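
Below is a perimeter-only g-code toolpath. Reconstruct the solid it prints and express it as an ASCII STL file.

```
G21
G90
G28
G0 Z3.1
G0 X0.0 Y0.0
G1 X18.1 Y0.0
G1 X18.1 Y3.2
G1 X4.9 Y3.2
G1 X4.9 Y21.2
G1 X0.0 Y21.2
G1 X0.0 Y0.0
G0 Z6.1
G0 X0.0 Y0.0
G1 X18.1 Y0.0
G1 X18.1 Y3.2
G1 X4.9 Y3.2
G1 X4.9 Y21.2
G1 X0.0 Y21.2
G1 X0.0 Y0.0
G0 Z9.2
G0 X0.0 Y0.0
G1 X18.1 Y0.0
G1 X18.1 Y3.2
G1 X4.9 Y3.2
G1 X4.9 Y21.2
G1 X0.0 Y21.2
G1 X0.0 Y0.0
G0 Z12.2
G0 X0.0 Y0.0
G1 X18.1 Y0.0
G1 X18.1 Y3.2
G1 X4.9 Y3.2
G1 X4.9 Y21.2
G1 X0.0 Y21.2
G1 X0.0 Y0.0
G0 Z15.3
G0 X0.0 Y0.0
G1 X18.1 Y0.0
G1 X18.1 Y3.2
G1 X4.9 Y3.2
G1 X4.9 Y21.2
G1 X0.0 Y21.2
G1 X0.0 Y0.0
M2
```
solid part
  facet normal 0.0000 0.0000 -1.0000
    outer loop
      vertex 18.1 3.2 0.0
      vertex 18.1 0.0 0.0
      vertex 0.0 0.0 0.0
    endloop
  endfacet
  facet normal 0.0000 0.0000 -1.0000
    outer loop
      vertex 4.9 3.2 0.0
      vertex 18.1 3.2 0.0
      vertex 0.0 0.0 0.0
    endloop
  endfacet
  facet normal 0.0000 0.0000 -1.0000
    outer loop
      vertex 4.9 21.2 0.0
      vertex 4.9 3.2 0.0
      vertex 0.0 0.0 0.0
    endloop
  endfacet
  facet normal 0.0000 0.0000 -1.0000
    outer loop
      vertex 0.0 21.2 0.0
      vertex 4.9 21.2 0.0
      vertex 0.0 0.0 0.0
    endloop
  endfacet
  facet normal 0.0000 0.0000 1.0000
    outer loop
      vertex 0.0 0.0 15.3
      vertex 18.1 0.0 15.3
      vertex 18.1 3.2 15.3
    endloop
  endfacet
  facet normal 0.0000 0.0000 1.0000
    outer loop
      vertex 0.0 0.0 15.3
      vertex 18.1 3.2 15.3
      vertex 4.9 3.2 15.3
    endloop
  endfacet
  facet normal 0.0000 0.0000 1.0000
    outer loop
      vertex 0.0 0.0 15.3
      vertex 4.9 3.2 15.3
      vertex 4.9 21.2 15.3
    endloop
  endfacet
  facet normal 0.0000 0.0000 1.0000
    outer loop
      vertex 0.0 0.0 15.3
      vertex 4.9 21.2 15.3
      vertex 0.0 21.2 15.3
    endloop
  endfacet
  facet normal 0.0000 -1.0000 0.0000
    outer loop
      vertex 0.0 0.0 0.0
      vertex 18.1 0.0 0.0
      vertex 18.1 0.0 15.3
    endloop
  endfacet
  facet normal 0.0000 -1.0000 0.0000
    outer loop
      vertex 0.0 0.0 0.0
      vertex 18.1 0.0 15.3
      vertex 0.0 0.0 15.3
    endloop
  endfacet
  facet normal 1.0000 0.0000 0.0000
    outer loop
      vertex 18.1 0.0 0.0
      vertex 18.1 3.2 0.0
      vertex 18.1 3.2 15.3
    endloop
  endfacet
  facet normal 1.0000 0.0000 0.0000
    outer loop
      vertex 18.1 0.0 0.0
      vertex 18.1 3.2 15.3
      vertex 18.1 0.0 15.3
    endloop
  endfacet
  facet normal 0.0000 1.0000 0.0000
    outer loop
      vertex 18.1 3.2 0.0
      vertex 4.9 3.2 0.0
      vertex 4.9 3.2 15.3
    endloop
  endfacet
  facet normal 0.0000 1.0000 0.0000
    outer loop
      vertex 18.1 3.2 0.0
      vertex 4.9 3.2 15.3
      vertex 18.1 3.2 15.3
    endloop
  endfacet
  facet normal 1.0000 0.0000 0.0000
    outer loop
      vertex 4.9 3.2 0.0
      vertex 4.9 21.2 0.0
      vertex 4.9 21.2 15.3
    endloop
  endfacet
  facet normal 1.0000 0.0000 0.0000
    outer loop
      vertex 4.9 3.2 0.0
      vertex 4.9 21.2 15.3
      vertex 4.9 3.2 15.3
    endloop
  endfacet
  facet normal 0.0000 1.0000 0.0000
    outer loop
      vertex 4.9 21.2 0.0
      vertex 0.0 21.2 0.0
      vertex 0.0 21.2 15.3
    endloop
  endfacet
  facet normal 0.0000 1.0000 0.0000
    outer loop
      vertex 4.9 21.2 0.0
      vertex 0.0 21.2 15.3
      vertex 4.9 21.2 15.3
    endloop
  endfacet
  facet normal -1.0000 0.0000 0.0000
    outer loop
      vertex 0.0 21.2 0.0
      vertex 0.0 0.0 0.0
      vertex 0.0 0.0 15.3
    endloop
  endfacet
  facet normal -1.0000 0.0000 0.0000
    outer loop
      vertex 0.0 21.2 0.0
      vertex 0.0 0.0 15.3
      vertex 0.0 21.2 15.3
    endloop
  endfacet
endsolid part

The G0 Z moves step by Δz≈3.1 mm. Every layer's G1 loop is the same polygon, so the solid is a straight extrusion of it from z=0 to z≈15.3. Closing with flat bottom and top caps and triangulating gives 20 facets — an L-shaped prism: outer 18.1 × 21.2 mm, arm thicknesses ≈ 3.2 mm (horizontal) and 4.9 mm (vertical), extruded 15.3 mm in z.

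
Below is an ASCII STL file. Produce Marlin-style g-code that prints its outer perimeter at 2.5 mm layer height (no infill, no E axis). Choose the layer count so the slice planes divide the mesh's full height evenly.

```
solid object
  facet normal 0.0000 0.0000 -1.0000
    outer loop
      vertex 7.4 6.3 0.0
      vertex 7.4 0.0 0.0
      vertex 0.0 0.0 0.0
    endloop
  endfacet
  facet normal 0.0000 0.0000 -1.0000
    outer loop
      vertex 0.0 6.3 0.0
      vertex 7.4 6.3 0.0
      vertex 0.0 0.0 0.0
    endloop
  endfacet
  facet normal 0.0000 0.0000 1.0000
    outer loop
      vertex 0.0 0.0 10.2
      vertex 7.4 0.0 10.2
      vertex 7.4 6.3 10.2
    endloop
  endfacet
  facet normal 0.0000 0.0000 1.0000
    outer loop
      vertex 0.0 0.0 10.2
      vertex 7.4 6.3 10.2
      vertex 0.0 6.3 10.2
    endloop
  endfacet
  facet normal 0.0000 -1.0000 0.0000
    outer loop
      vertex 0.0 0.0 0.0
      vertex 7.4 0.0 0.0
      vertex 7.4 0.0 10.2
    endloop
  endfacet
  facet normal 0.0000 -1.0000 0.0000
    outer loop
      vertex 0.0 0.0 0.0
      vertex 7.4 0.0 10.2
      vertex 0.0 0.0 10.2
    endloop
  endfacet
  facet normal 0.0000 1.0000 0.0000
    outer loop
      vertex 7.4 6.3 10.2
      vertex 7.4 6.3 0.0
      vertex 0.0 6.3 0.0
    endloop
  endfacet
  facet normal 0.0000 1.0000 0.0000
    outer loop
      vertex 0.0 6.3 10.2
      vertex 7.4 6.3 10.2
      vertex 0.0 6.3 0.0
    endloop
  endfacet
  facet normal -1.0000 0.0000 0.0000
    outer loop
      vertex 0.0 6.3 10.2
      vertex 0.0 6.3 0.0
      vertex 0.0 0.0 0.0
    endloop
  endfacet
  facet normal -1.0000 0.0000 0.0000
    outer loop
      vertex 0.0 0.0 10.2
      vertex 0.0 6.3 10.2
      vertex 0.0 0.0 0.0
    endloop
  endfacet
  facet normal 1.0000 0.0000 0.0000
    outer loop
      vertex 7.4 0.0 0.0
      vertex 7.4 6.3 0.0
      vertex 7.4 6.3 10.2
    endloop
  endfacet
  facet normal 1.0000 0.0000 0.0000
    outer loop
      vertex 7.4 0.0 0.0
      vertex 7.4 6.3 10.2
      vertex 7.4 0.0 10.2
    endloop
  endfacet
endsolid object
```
; perimeter-only toolpath
G21 ; units = mm
G90 ; absolute positioning
G28 ; home
; layer 1
G0 Z2.5
G0 X0.0 Y0.0
G1 X7.4 Y0.0
G1 X7.4 Y6.3
G1 X0.0 Y6.3
G1 X0.0 Y0.0
; layer 2
G0 Z5.1
G0 X0.0 Y0.0
G1 X7.4 Y0.0
G1 X7.4 Y6.3
G1 X0.0 Y6.3
G1 X0.0 Y0.0
; layer 3
G0 Z7.6
G0 X0.0 Y0.0
G1 X7.4 Y0.0
G1 X7.4 Y6.3
G1 X0.0 Y6.3
G1 X0.0 Y0.0
; layer 4
G0 Z10.2
G0 X0.0 Y0.0
G1 X7.4 Y0.0
G1 X7.4 Y6.3
G1 X0.0 Y6.3
G1 X0.0 Y0.0
M2 ; end

The solid is a rectangular box, roughly 7.4 × 6.3 mm footprint and 10.2 mm tall. Slicing at Δz = 2.5 mm — 4 equal slices spanning the solid's height, so layer i sits at z = i·h/4 — gives 4 non-empty perimeters. Each is a 4-segment closed polygon; G0 lifts to the layer z and rapids to the start vertex, then G1 traces the edges.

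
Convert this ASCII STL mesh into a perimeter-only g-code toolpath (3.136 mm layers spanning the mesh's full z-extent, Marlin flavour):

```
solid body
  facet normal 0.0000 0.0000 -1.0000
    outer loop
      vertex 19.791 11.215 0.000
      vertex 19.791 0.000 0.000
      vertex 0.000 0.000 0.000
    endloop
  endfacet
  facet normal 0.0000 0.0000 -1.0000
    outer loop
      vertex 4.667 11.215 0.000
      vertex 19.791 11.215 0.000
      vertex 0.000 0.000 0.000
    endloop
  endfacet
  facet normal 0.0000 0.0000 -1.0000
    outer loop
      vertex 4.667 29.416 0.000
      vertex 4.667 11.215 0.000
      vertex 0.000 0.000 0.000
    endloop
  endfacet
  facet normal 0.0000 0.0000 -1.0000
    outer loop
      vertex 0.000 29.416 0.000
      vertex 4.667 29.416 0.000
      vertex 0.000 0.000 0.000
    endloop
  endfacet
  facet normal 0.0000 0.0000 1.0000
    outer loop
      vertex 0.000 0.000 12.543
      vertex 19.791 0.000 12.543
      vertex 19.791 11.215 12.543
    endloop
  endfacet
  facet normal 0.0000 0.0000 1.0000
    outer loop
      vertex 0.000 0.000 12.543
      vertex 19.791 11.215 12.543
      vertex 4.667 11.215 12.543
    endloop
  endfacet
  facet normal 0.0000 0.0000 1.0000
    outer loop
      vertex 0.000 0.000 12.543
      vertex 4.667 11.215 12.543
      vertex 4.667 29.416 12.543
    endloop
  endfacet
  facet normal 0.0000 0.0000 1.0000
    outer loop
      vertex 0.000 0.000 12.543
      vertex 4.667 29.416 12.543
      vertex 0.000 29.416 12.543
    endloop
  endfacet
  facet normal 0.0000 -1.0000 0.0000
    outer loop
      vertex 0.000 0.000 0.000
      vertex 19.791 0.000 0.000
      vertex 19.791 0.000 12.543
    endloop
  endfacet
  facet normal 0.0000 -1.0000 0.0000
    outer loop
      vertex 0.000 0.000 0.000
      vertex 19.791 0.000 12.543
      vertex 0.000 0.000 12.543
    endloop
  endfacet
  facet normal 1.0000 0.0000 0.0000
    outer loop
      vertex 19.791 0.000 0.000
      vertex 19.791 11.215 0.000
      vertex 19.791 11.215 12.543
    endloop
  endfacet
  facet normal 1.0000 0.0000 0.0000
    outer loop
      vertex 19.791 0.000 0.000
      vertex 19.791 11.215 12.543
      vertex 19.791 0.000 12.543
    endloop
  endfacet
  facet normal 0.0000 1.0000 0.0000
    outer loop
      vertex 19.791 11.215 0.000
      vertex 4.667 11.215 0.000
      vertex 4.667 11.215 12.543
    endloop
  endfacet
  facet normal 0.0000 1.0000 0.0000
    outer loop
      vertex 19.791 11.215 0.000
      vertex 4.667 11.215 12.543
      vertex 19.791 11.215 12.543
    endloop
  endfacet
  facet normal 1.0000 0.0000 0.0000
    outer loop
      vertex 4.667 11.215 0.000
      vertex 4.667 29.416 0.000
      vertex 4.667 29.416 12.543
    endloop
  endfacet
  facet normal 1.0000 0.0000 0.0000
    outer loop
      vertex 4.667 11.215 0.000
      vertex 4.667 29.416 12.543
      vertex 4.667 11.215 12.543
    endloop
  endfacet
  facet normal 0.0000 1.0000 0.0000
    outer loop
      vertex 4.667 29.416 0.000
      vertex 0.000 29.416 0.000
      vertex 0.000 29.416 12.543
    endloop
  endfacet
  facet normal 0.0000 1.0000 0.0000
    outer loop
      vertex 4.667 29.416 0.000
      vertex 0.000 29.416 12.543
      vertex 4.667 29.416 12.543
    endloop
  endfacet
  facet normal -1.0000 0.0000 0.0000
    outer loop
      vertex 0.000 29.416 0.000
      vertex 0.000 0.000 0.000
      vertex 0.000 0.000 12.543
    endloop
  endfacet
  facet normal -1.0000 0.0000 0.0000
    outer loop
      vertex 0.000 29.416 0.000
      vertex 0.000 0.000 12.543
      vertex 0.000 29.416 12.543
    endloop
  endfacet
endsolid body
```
; perimeter-only toolpath
G21 ; units = mm
G90 ; absolute positioning
G28 ; home
; layer 1
G0 Z3.136
G0 X0.000 Y0.000
G1 X19.791 Y0.000
G1 X19.791 Y11.215
G1 X4.667 Y11.215
G1 X4.667 Y29.416
G1 X0.000 Y29.416
G1 X0.000 Y0.000
; layer 2
G0 Z6.271
G0 X0.000 Y0.000
G1 X19.791 Y0.000
G1 X19.791 Y11.215
G1 X4.667 Y11.215
G1 X4.667 Y29.416
G1 X0.000 Y29.416
G1 X0.000 Y0.000
; layer 3
G0 Z9.407
G0 X0.000 Y0.000
G1 X19.791 Y0.000
G1 X19.791 Y11.215
G1 X4.667 Y11.215
G1 X4.667 Y29.416
G1 X0.000 Y29.416
G1 X0.000 Y0.000
; layer 4
G0 Z12.543
G0 X0.000 Y0.000
G1 X19.791 Y0.000
G1 X19.791 Y11.215
G1 X4.667 Y11.215
G1 X4.667 Y29.416
G1 X0.000 Y29.416
G1 X0.000 Y0.000
M2 ; end

The solid is an L-shaped prism: outer 19.8 × 29.4 mm, arm thicknesses ≈ 11.2 mm (horizontal) and 4.67 mm (vertical), extruded 12.5 mm in z. Slicing at Δz = 3.136 mm — 4 equal slices spanning the solid's height, so layer i sits at z = i·h/4 — gives 4 non-empty perimeters. Each is a 6-segment closed polygon; G0 lifts to the layer z and rapids to the start vertex, then G1 traces the edges.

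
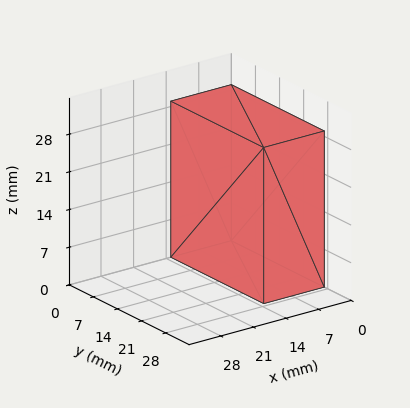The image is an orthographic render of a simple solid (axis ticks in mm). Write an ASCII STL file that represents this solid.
Reading the render: the shape is a rectangular box, roughly 13 × 27 mm footprint and 29 mm tall (dimensions read to the nearest mm from the axis ticks). For the STL, each face is triangulated and given an outward normal.

solid part
  facet normal 0.0000 0.0000 -1.0000
    outer loop
      vertex 13.000 27.000 0.000
      vertex 13.000 0.000 0.000
      vertex 0.000 0.000 0.000
    endloop
  endfacet
  facet normal 0.0000 0.0000 -1.0000
    outer loop
      vertex 0.000 27.000 0.000
      vertex 13.000 27.000 0.000
      vertex 0.000 0.000 0.000
    endloop
  endfacet
  facet normal 0.0000 0.0000 1.0000
    outer loop
      vertex 0.000 0.000 29.000
      vertex 13.000 0.000 29.000
      vertex 13.000 27.000 29.000
    endloop
  endfacet
  facet normal 0.0000 0.0000 1.0000
    outer loop
      vertex 0.000 0.000 29.000
      vertex 13.000 27.000 29.000
      vertex 0.000 27.000 29.000
    endloop
  endfacet
  facet normal 0.0000 -1.0000 0.0000
    outer loop
      vertex 0.000 0.000 0.000
      vertex 13.000 0.000 0.000
      vertex 13.000 0.000 29.000
    endloop
  endfacet
  facet normal 0.0000 -1.0000 0.0000
    outer loop
      vertex 0.000 0.000 0.000
      vertex 13.000 0.000 29.000
      vertex 0.000 0.000 29.000
    endloop
  endfacet
  facet normal 0.0000 1.0000 0.0000
    outer loop
      vertex 13.000 27.000 29.000
      vertex 13.000 27.000 0.000
      vertex 0.000 27.000 0.000
    endloop
  endfacet
  facet normal 0.0000 1.0000 0.0000
    outer loop
      vertex 0.000 27.000 29.000
      vertex 13.000 27.000 29.000
      vertex 0.000 27.000 0.000
    endloop
  endfacet
  facet normal -1.0000 0.0000 0.0000
    outer loop
      vertex 0.000 27.000 29.000
      vertex 0.000 27.000 0.000
      vertex 0.000 0.000 0.000
    endloop
  endfacet
  facet normal -1.0000 0.0000 0.0000
    outer loop
      vertex 0.000 0.000 29.000
      vertex 0.000 27.000 29.000
      vertex 0.000 0.000 0.000
    endloop
  endfacet
  facet normal 1.0000 0.0000 0.0000
    outer loop
      vertex 13.000 0.000 0.000
      vertex 13.000 27.000 0.000
      vertex 13.000 27.000 29.000
    endloop
  endfacet
  facet normal 1.0000 0.0000 0.0000
    outer loop
      vertex 13.000 0.000 0.000
      vertex 13.000 27.000 29.000
      vertex 13.000 0.000 29.000
    endloop
  endfacet
endsolid part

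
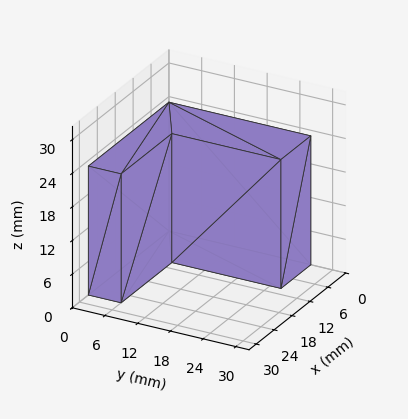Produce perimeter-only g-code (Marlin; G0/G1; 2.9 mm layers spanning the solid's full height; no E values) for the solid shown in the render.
Reading the render: the shape is an L-shaped prism: outer 27 × 26 mm, arm thicknesses ≈ 6 mm (horizontal) and 10 mm (vertical), extruded 23 mm in z (dimensions read to the nearest mm from the axis ticks). For the g-code, the solid's height is divided into equal slices at the stated Δz and each level perimeter traced with G1 moves after a G0 lift.

; perimeter-only toolpath
G21 ; units = mm
G90 ; absolute positioning
G28 ; home
; layer 1
G0 Z2.9
G0 X0.0 Y0.0
G1 X27.0 Y0.0
G1 X27.0 Y6.0
G1 X10.0 Y6.0
G1 X10.0 Y26.0
G1 X0.0 Y26.0
G1 X0.0 Y0.0
; layer 2
G0 Z5.8
G0 X0.0 Y0.0
G1 X27.0 Y0.0
G1 X27.0 Y6.0
G1 X10.0 Y6.0
G1 X10.0 Y26.0
G1 X0.0 Y26.0
G1 X0.0 Y0.0
; layer 3
G0 Z8.6
G0 X0.0 Y0.0
G1 X27.0 Y0.0
G1 X27.0 Y6.0
G1 X10.0 Y6.0
G1 X10.0 Y26.0
G1 X0.0 Y26.0
G1 X0.0 Y0.0
; layer 4
G0 Z11.5
G0 X0.0 Y0.0
G1 X27.0 Y0.0
G1 X27.0 Y6.0
G1 X10.0 Y6.0
G1 X10.0 Y26.0
G1 X0.0 Y26.0
G1 X0.0 Y0.0
; layer 5
G0 Z14.4
G0 X0.0 Y0.0
G1 X27.0 Y0.0
G1 X27.0 Y6.0
G1 X10.0 Y6.0
G1 X10.0 Y26.0
G1 X0.0 Y26.0
G1 X0.0 Y0.0
; layer 6
G0 Z17.2
G0 X0.0 Y0.0
G1 X27.0 Y0.0
G1 X27.0 Y6.0
G1 X10.0 Y6.0
G1 X10.0 Y26.0
G1 X0.0 Y26.0
G1 X0.0 Y0.0
; layer 7
G0 Z20.1
G0 X0.0 Y0.0
G1 X27.0 Y0.0
G1 X27.0 Y6.0
G1 X10.0 Y6.0
G1 X10.0 Y26.0
G1 X0.0 Y26.0
G1 X0.0 Y0.0
; layer 8
G0 Z23.0
G0 X0.0 Y0.0
G1 X27.0 Y0.0
G1 X27.0 Y6.0
G1 X10.0 Y6.0
G1 X10.0 Y26.0
G1 X0.0 Y26.0
G1 X0.0 Y0.0
M2 ; end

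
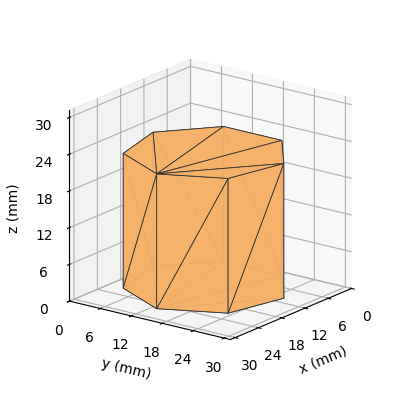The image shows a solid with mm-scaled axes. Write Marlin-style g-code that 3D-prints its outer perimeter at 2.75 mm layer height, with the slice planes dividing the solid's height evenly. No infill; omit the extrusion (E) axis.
Reading the render: the shape is a regular 7-sided prism (a cylinder approximated with 7 flat sides), circumscribed radius ≈ 13 mm, height ≈ 22 mm (dimensions read to the nearest mm from the axis ticks). For the g-code, the solid's height is divided into equal slices at the stated Δz and each level perimeter traced with G1 moves after a G0 lift.

; perimeter-only toolpath
G21 ; units = mm
G90 ; absolute positioning
G28 ; home
; layer 1
G0 Z2.75
G0 X26.00 Y13.00
G1 X21.11 Y23.16
G1 X10.11 Y25.67
G1 X1.29 Y18.64
G1 X1.29 Y7.36
G1 X10.11 Y0.33
G1 X21.11 Y2.84
G1 X26.00 Y13.00
; layer 2
G0 Z5.50
G0 X26.00 Y13.00
G1 X21.11 Y23.16
G1 X10.11 Y25.67
G1 X1.29 Y18.64
G1 X1.29 Y7.36
G1 X10.11 Y0.33
G1 X21.11 Y2.84
G1 X26.00 Y13.00
; layer 3
G0 Z8.25
G0 X26.00 Y13.00
G1 X21.11 Y23.16
G1 X10.11 Y25.67
G1 X1.29 Y18.64
G1 X1.29 Y7.36
G1 X10.11 Y0.33
G1 X21.11 Y2.84
G1 X26.00 Y13.00
; layer 4
G0 Z11.00
G0 X26.00 Y13.00
G1 X21.11 Y23.16
G1 X10.11 Y25.67
G1 X1.29 Y18.64
G1 X1.29 Y7.36
G1 X10.11 Y0.33
G1 X21.11 Y2.84
G1 X26.00 Y13.00
; layer 5
G0 Z13.75
G0 X26.00 Y13.00
G1 X21.11 Y23.16
G1 X10.11 Y25.67
G1 X1.29 Y18.64
G1 X1.29 Y7.36
G1 X10.11 Y0.33
G1 X21.11 Y2.84
G1 X26.00 Y13.00
; layer 6
G0 Z16.50
G0 X26.00 Y13.00
G1 X21.11 Y23.16
G1 X10.11 Y25.67
G1 X1.29 Y18.64
G1 X1.29 Y7.36
G1 X10.11 Y0.33
G1 X21.11 Y2.84
G1 X26.00 Y13.00
; layer 7
G0 Z19.25
G0 X26.00 Y13.00
G1 X21.11 Y23.16
G1 X10.11 Y25.67
G1 X1.29 Y18.64
G1 X1.29 Y7.36
G1 X10.11 Y0.33
G1 X21.11 Y2.84
G1 X26.00 Y13.00
; layer 8
G0 Z22.00
G0 X26.00 Y13.00
G1 X21.11 Y23.16
G1 X10.11 Y25.67
G1 X1.29 Y18.64
G1 X1.29 Y7.36
G1 X10.11 Y0.33
G1 X21.11 Y2.84
G1 X26.00 Y13.00
M2 ; end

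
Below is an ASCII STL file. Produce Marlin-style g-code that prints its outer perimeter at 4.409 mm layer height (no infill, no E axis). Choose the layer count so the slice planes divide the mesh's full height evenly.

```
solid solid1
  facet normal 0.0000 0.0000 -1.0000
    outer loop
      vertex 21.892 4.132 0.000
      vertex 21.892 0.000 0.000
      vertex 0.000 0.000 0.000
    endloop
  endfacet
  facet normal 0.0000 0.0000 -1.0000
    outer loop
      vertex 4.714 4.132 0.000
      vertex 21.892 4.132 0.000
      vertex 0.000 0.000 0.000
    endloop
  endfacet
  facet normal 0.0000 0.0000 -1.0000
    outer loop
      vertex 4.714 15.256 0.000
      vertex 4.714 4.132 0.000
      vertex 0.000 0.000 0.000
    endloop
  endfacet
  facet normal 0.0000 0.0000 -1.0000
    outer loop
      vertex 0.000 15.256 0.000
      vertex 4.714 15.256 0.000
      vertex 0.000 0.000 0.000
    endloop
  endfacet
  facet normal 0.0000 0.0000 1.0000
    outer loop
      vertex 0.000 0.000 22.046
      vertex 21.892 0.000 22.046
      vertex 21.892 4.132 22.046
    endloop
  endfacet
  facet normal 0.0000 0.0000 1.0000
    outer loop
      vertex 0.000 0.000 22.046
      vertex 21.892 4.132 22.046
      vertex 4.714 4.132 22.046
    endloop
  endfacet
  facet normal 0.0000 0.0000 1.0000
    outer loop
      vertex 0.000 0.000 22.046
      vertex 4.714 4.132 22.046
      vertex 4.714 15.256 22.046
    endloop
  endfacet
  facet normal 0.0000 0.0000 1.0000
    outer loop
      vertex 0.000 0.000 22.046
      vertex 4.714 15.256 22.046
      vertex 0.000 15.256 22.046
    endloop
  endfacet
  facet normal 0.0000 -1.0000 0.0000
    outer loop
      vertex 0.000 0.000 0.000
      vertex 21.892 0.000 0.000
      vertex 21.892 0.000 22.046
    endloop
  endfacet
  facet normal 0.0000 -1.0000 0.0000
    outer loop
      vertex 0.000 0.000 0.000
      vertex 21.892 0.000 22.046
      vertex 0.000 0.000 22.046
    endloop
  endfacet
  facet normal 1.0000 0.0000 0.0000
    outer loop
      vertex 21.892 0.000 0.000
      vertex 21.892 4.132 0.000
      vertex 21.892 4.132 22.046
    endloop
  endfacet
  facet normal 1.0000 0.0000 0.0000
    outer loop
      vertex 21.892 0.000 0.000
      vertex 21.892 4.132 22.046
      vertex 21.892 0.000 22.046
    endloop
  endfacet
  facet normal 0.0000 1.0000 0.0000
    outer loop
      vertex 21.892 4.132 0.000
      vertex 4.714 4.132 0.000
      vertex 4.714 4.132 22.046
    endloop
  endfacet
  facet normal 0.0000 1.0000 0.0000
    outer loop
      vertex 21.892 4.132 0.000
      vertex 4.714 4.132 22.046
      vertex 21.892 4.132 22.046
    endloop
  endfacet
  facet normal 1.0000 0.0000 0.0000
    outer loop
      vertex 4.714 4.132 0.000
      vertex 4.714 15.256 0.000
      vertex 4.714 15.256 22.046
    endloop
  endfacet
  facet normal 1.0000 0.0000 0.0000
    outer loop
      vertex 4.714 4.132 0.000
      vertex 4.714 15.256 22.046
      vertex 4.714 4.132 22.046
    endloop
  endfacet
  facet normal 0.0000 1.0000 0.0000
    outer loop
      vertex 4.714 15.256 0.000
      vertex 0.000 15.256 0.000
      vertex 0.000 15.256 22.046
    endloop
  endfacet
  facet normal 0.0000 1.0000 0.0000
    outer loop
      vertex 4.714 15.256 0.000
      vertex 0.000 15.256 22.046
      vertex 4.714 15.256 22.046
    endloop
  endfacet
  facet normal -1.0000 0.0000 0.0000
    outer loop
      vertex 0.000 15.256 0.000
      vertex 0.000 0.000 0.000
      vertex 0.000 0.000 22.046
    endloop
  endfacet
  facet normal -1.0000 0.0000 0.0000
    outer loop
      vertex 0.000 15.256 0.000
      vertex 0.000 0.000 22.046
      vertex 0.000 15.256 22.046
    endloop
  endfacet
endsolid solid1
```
; perimeter-only toolpath
G21 ; units = mm
G90 ; absolute positioning
G28 ; home
; layer 1
G0 Z4.409
G0 X0.000 Y0.000
G1 X21.892 Y0.000
G1 X21.892 Y4.132
G1 X4.714 Y4.132
G1 X4.714 Y15.256
G1 X0.000 Y15.256
G1 X0.000 Y0.000
; layer 2
G0 Z8.818
G0 X0.000 Y0.000
G1 X21.892 Y0.000
G1 X21.892 Y4.132
G1 X4.714 Y4.132
G1 X4.714 Y15.256
G1 X0.000 Y15.256
G1 X0.000 Y0.000
; layer 3
G0 Z13.228
G0 X0.000 Y0.000
G1 X21.892 Y0.000
G1 X21.892 Y4.132
G1 X4.714 Y4.132
G1 X4.714 Y15.256
G1 X0.000 Y15.256
G1 X0.000 Y0.000
; layer 4
G0 Z17.637
G0 X0.000 Y0.000
G1 X21.892 Y0.000
G1 X21.892 Y4.132
G1 X4.714 Y4.132
G1 X4.714 Y15.256
G1 X0.000 Y15.256
G1 X0.000 Y0.000
; layer 5
G0 Z22.046
G0 X0.000 Y0.000
G1 X21.892 Y0.000
G1 X21.892 Y4.132
G1 X4.714 Y4.132
G1 X4.714 Y15.256
G1 X0.000 Y15.256
G1 X0.000 Y0.000
M2 ; end

The solid is an L-shaped prism: outer 21.9 × 15.3 mm, arm thicknesses ≈ 4.13 mm (horizontal) and 4.71 mm (vertical), extruded 22 mm in z. Slicing at Δz = 4.409 mm — 5 equal slices spanning the solid's height, so layer i sits at z = i·h/5 — gives 5 non-empty perimeters. Each is a 6-segment closed polygon; G0 lifts to the layer z and rapids to the start vertex, then G1 traces the edges.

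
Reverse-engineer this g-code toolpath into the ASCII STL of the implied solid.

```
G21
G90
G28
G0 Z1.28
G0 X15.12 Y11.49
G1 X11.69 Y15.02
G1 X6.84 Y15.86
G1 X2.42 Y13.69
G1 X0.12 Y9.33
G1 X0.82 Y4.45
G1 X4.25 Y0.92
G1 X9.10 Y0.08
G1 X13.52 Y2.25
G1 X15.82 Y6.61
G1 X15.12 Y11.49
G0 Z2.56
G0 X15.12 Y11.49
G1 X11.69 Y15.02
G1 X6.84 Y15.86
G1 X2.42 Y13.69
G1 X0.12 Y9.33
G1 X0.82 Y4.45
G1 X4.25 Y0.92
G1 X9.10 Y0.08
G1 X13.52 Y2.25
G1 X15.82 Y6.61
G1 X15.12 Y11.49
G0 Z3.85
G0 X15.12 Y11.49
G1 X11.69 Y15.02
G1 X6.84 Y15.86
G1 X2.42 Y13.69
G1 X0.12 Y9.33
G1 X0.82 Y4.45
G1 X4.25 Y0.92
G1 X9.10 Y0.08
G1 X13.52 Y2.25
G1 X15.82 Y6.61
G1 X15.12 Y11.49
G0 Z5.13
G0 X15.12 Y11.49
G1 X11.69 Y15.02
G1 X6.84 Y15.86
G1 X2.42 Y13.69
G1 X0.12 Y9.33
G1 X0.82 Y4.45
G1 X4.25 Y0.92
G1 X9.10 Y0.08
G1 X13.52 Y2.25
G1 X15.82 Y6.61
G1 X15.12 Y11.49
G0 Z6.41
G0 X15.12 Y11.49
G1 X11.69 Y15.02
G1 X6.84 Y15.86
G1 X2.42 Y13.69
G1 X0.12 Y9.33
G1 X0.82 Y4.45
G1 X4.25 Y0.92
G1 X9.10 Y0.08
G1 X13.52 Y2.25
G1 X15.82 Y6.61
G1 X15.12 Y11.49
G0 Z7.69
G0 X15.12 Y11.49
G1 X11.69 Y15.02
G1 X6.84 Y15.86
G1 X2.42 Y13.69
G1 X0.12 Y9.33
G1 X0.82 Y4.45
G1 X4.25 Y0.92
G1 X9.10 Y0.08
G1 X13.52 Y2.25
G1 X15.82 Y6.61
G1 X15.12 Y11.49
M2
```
solid part
  facet normal 0.0000 0.0000 -1.0000
    outer loop
      vertex 6.84 15.86 0.00
      vertex 11.69 15.02 0.00
      vertex 15.12 11.49 0.00
    endloop
  endfacet
  facet normal 0.0000 0.0000 -1.0000
    outer loop
      vertex 2.42 13.69 0.00
      vertex 6.84 15.86 0.00
      vertex 15.12 11.49 0.00
    endloop
  endfacet
  facet normal 0.0000 0.0000 -1.0000
    outer loop
      vertex 0.12 9.33 0.00
      vertex 2.42 13.69 0.00
      vertex 15.12 11.49 0.00
    endloop
  endfacet
  facet normal 0.0000 0.0000 -1.0000
    outer loop
      vertex 0.82 4.45 0.00
      vertex 0.12 9.33 0.00
      vertex 15.12 11.49 0.00
    endloop
  endfacet
  facet normal 0.0000 0.0000 -1.0000
    outer loop
      vertex 4.25 0.92 0.00
      vertex 0.82 4.45 0.00
      vertex 15.12 11.49 0.00
    endloop
  endfacet
  facet normal 0.0000 0.0000 -1.0000
    outer loop
      vertex 9.10 0.08 0.00
      vertex 4.25 0.92 0.00
      vertex 15.12 11.49 0.00
    endloop
  endfacet
  facet normal 0.0000 0.0000 -1.0000
    outer loop
      vertex 13.52 2.25 0.00
      vertex 9.10 0.08 0.00
      vertex 15.12 11.49 0.00
    endloop
  endfacet
  facet normal 0.0000 0.0000 -1.0000
    outer loop
      vertex 15.82 6.61 0.00
      vertex 13.52 2.25 0.00
      vertex 15.12 11.49 0.00
    endloop
  endfacet
  facet normal 0.0000 0.0000 1.0000
    outer loop
      vertex 15.12 11.49 7.69
      vertex 11.69 15.02 7.69
      vertex 6.84 15.86 7.69
    endloop
  endfacet
  facet normal 0.0000 0.0000 1.0000
    outer loop
      vertex 15.12 11.49 7.69
      vertex 6.84 15.86 7.69
      vertex 2.42 13.69 7.69
    endloop
  endfacet
  facet normal 0.0000 0.0000 1.0000
    outer loop
      vertex 15.12 11.49 7.69
      vertex 2.42 13.69 7.69
      vertex 0.12 9.33 7.69
    endloop
  endfacet
  facet normal 0.0000 0.0000 1.0000
    outer loop
      vertex 15.12 11.49 7.69
      vertex 0.12 9.33 7.69
      vertex 0.82 4.45 7.69
    endloop
  endfacet
  facet normal 0.0000 0.0000 1.0000
    outer loop
      vertex 15.12 11.49 7.69
      vertex 0.82 4.45 7.69
      vertex 4.25 0.92 7.69
    endloop
  endfacet
  facet normal 0.0000 0.0000 1.0000
    outer loop
      vertex 15.12 11.49 7.69
      vertex 4.25 0.92 7.69
      vertex 9.10 0.08 7.69
    endloop
  endfacet
  facet normal 0.0000 0.0000 1.0000
    outer loop
      vertex 15.12 11.49 7.69
      vertex 9.10 0.08 7.69
      vertex 13.52 2.25 7.69
    endloop
  endfacet
  facet normal 0.0000 0.0000 1.0000
    outer loop
      vertex 15.12 11.49 7.69
      vertex 13.52 2.25 7.69
      vertex 15.82 6.61 7.69
    endloop
  endfacet
  facet normal 0.7172 0.6969 0.0000
    outer loop
      vertex 15.12 11.49 0.00
      vertex 11.69 15.02 0.00
      vertex 11.69 15.02 7.69
    endloop
  endfacet
  facet normal 0.7172 0.6969 0.0000
    outer loop
      vertex 15.12 11.49 0.00
      vertex 11.69 15.02 7.69
      vertex 15.12 11.49 7.69
    endloop
  endfacet
  facet normal 0.1707 0.9853 0.0000
    outer loop
      vertex 11.69 15.02 0.00
      vertex 6.84 15.86 0.00
      vertex 6.84 15.86 7.69
    endloop
  endfacet
  facet normal 0.1707 0.9853 0.0000
    outer loop
      vertex 11.69 15.02 0.00
      vertex 6.84 15.86 7.69
      vertex 11.69 15.02 7.69
    endloop
  endfacet
  facet normal -0.4407 0.8977 0.0000
    outer loop
      vertex 6.84 15.86 0.00
      vertex 2.42 13.69 0.00
      vertex 2.42 13.69 7.69
    endloop
  endfacet
  facet normal -0.4407 0.8977 0.0000
    outer loop
      vertex 6.84 15.86 0.00
      vertex 2.42 13.69 7.69
      vertex 6.84 15.86 7.69
    endloop
  endfacet
  facet normal -0.8845 0.4666 0.0000
    outer loop
      vertex 2.42 13.69 0.00
      vertex 0.12 9.33 0.00
      vertex 0.12 9.33 7.69
    endloop
  endfacet
  facet normal -0.8845 0.4666 0.0000
    outer loop
      vertex 2.42 13.69 0.00
      vertex 0.12 9.33 7.69
      vertex 2.42 13.69 7.69
    endloop
  endfacet
  facet normal -0.9899 -0.1420 0.0000
    outer loop
      vertex 0.12 9.33 0.00
      vertex 0.82 4.45 0.00
      vertex 0.82 4.45 7.69
    endloop
  endfacet
  facet normal -0.9899 -0.1420 0.0000
    outer loop
      vertex 0.12 9.33 0.00
      vertex 0.82 4.45 7.69
      vertex 0.12 9.33 7.69
    endloop
  endfacet
  facet normal -0.7172 -0.6969 0.0000
    outer loop
      vertex 0.82 4.45 0.00
      vertex 4.25 0.92 0.00
      vertex 4.25 0.92 7.69
    endloop
  endfacet
  facet normal -0.7172 -0.6969 0.0000
    outer loop
      vertex 0.82 4.45 0.00
      vertex 4.25 0.92 7.69
      vertex 0.82 4.45 7.69
    endloop
  endfacet
  facet normal -0.1707 -0.9853 0.0000
    outer loop
      vertex 4.25 0.92 0.00
      vertex 9.10 0.08 0.00
      vertex 9.10 0.08 7.69
    endloop
  endfacet
  facet normal -0.1707 -0.9853 0.0000
    outer loop
      vertex 4.25 0.92 0.00
      vertex 9.10 0.08 7.69
      vertex 4.25 0.92 7.69
    endloop
  endfacet
  facet normal 0.4407 -0.8977 0.0000
    outer loop
      vertex 9.10 0.08 0.00
      vertex 13.52 2.25 0.00
      vertex 13.52 2.25 7.69
    endloop
  endfacet
  facet normal 0.4407 -0.8977 0.0000
    outer loop
      vertex 9.10 0.08 0.00
      vertex 13.52 2.25 7.69
      vertex 9.10 0.08 7.69
    endloop
  endfacet
  facet normal 0.8845 -0.4666 0.0000
    outer loop
      vertex 13.52 2.25 0.00
      vertex 15.82 6.61 0.00
      vertex 15.82 6.61 7.69
    endloop
  endfacet
  facet normal 0.8845 -0.4666 0.0000
    outer loop
      vertex 13.52 2.25 0.00
      vertex 15.82 6.61 7.69
      vertex 13.52 2.25 7.69
    endloop
  endfacet
  facet normal 0.9899 0.1420 0.0000
    outer loop
      vertex 15.82 6.61 0.00
      vertex 15.12 11.49 0.00
      vertex 15.12 11.49 7.69
    endloop
  endfacet
  facet normal 0.9899 0.1420 0.0000
    outer loop
      vertex 15.82 6.61 0.00
      vertex 15.12 11.49 7.69
      vertex 15.82 6.61 7.69
    endloop
  endfacet
endsolid part

The G0 Z moves step by Δz≈1.28 mm. Every layer's G1 loop is the same polygon, so the solid is a straight extrusion of it from z=0 to z≈7.69. Closing with flat bottom and top caps and triangulating gives 36 facets — a regular 10-sided prism (a cylinder approximated with 10 flat sides), circumscribed radius ≈ 7.97 mm, height ≈ 7.69 mm.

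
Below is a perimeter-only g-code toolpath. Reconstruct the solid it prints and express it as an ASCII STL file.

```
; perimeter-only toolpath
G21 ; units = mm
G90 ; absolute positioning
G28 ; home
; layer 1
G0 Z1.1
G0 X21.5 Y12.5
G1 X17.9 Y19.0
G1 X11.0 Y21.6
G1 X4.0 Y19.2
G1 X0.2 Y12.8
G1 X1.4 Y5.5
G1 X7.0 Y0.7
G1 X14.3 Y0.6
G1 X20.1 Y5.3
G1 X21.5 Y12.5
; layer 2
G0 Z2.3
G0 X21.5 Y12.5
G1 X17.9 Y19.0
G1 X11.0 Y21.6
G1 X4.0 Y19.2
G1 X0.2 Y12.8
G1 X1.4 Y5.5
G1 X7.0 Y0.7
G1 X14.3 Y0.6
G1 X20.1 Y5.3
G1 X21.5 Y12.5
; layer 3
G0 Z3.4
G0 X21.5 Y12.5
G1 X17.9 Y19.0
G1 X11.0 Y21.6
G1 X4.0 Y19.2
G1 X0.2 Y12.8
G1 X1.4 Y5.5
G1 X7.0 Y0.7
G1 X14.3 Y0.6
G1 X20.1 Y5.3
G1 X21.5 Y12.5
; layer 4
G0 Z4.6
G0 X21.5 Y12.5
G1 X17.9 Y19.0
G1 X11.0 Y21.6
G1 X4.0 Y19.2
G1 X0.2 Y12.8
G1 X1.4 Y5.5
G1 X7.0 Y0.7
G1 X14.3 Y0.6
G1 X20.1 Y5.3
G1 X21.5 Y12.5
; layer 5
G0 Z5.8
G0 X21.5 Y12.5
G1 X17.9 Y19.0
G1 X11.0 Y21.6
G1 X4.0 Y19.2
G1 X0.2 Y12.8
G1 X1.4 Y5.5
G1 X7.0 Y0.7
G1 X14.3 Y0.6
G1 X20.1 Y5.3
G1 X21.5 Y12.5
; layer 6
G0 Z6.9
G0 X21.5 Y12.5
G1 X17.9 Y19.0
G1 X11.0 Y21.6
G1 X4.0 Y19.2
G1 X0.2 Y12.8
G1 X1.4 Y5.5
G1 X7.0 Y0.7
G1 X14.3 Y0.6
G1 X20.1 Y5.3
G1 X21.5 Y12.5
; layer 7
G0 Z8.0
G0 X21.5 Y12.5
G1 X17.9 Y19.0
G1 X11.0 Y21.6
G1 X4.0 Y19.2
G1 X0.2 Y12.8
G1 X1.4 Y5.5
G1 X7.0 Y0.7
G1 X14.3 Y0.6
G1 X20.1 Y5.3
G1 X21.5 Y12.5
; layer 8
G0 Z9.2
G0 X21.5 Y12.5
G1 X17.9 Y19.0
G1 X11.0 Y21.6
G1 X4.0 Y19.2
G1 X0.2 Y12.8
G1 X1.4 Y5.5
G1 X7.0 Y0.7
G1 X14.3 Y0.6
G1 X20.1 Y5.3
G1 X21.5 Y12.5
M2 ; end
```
solid part
  facet normal 0.0000 0.0000 -1.0000
    outer loop
      vertex 11.0 21.6 0.0
      vertex 17.9 19.0 0.0
      vertex 21.5 12.5 0.0
    endloop
  endfacet
  facet normal 0.0000 0.0000 -1.0000
    outer loop
      vertex 4.0 19.2 0.0
      vertex 11.0 21.6 0.0
      vertex 21.5 12.5 0.0
    endloop
  endfacet
  facet normal 0.0000 0.0000 -1.0000
    outer loop
      vertex 0.2 12.8 0.0
      vertex 4.0 19.2 0.0
      vertex 21.5 12.5 0.0
    endloop
  endfacet
  facet normal 0.0000 0.0000 -1.0000
    outer loop
      vertex 1.4 5.5 0.0
      vertex 0.2 12.8 0.0
      vertex 21.5 12.5 0.0
    endloop
  endfacet
  facet normal 0.0000 0.0000 -1.0000
    outer loop
      vertex 7.0 0.7 0.0
      vertex 1.4 5.5 0.0
      vertex 21.5 12.5 0.0
    endloop
  endfacet
  facet normal 0.0000 0.0000 -1.0000
    outer loop
      vertex 14.3 0.6 0.0
      vertex 7.0 0.7 0.0
      vertex 21.5 12.5 0.0
    endloop
  endfacet
  facet normal 0.0000 0.0000 -1.0000
    outer loop
      vertex 20.1 5.3 0.0
      vertex 14.3 0.6 0.0
      vertex 21.5 12.5 0.0
    endloop
  endfacet
  facet normal 0.0000 0.0000 1.0000
    outer loop
      vertex 21.5 12.5 9.2
      vertex 17.9 19.0 9.2
      vertex 11.0 21.6 9.2
    endloop
  endfacet
  facet normal 0.0000 0.0000 1.0000
    outer loop
      vertex 21.5 12.5 9.2
      vertex 11.0 21.6 9.2
      vertex 4.0 19.2 9.2
    endloop
  endfacet
  facet normal 0.0000 0.0000 1.0000
    outer loop
      vertex 21.5 12.5 9.2
      vertex 4.0 19.2 9.2
      vertex 0.2 12.8 9.2
    endloop
  endfacet
  facet normal 0.0000 0.0000 1.0000
    outer loop
      vertex 21.5 12.5 9.2
      vertex 0.2 12.8 9.2
      vertex 1.4 5.5 9.2
    endloop
  endfacet
  facet normal 0.0000 0.0000 1.0000
    outer loop
      vertex 21.5 12.5 9.2
      vertex 1.4 5.5 9.2
      vertex 7.0 0.7 9.2
    endloop
  endfacet
  facet normal 0.0000 0.0000 1.0000
    outer loop
      vertex 21.5 12.5 9.2
      vertex 7.0 0.7 9.2
      vertex 14.3 0.6 9.2
    endloop
  endfacet
  facet normal 0.0000 0.0000 1.0000
    outer loop
      vertex 21.5 12.5 9.2
      vertex 14.3 0.6 9.2
      vertex 20.1 5.3 9.2
    endloop
  endfacet
  facet normal 0.8748 0.4845 0.0000
    outer loop
      vertex 21.5 12.5 0.0
      vertex 17.9 19.0 0.0
      vertex 17.9 19.0 9.2
    endloop
  endfacet
  facet normal 0.8748 0.4845 0.0000
    outer loop
      vertex 21.5 12.5 0.0
      vertex 17.9 19.0 9.2
      vertex 21.5 12.5 9.2
    endloop
  endfacet
  facet normal 0.3526 0.9358 0.0000
    outer loop
      vertex 17.9 19.0 0.0
      vertex 11.0 21.6 0.0
      vertex 11.0 21.6 9.2
    endloop
  endfacet
  facet normal 0.3526 0.9358 0.0000
    outer loop
      vertex 17.9 19.0 0.0
      vertex 11.0 21.6 9.2
      vertex 17.9 19.0 9.2
    endloop
  endfacet
  facet normal -0.3243 0.9459 0.0000
    outer loop
      vertex 11.0 21.6 0.0
      vertex 4.0 19.2 0.0
      vertex 4.0 19.2 9.2
    endloop
  endfacet
  facet normal -0.3243 0.9459 0.0000
    outer loop
      vertex 11.0 21.6 0.0
      vertex 4.0 19.2 9.2
      vertex 11.0 21.6 9.2
    endloop
  endfacet
  facet normal -0.8599 0.5105 0.0000
    outer loop
      vertex 4.0 19.2 0.0
      vertex 0.2 12.8 0.0
      vertex 0.2 12.8 9.2
    endloop
  endfacet
  facet normal -0.8599 0.5105 0.0000
    outer loop
      vertex 4.0 19.2 0.0
      vertex 0.2 12.8 9.2
      vertex 4.0 19.2 9.2
    endloop
  endfacet
  facet normal -0.9868 -0.1622 0.0000
    outer loop
      vertex 0.2 12.8 0.0
      vertex 1.4 5.5 0.0
      vertex 1.4 5.5 9.2
    endloop
  endfacet
  facet normal -0.9868 -0.1622 0.0000
    outer loop
      vertex 0.2 12.8 0.0
      vertex 1.4 5.5 9.2
      vertex 0.2 12.8 9.2
    endloop
  endfacet
  facet normal -0.6508 -0.7593 0.0000
    outer loop
      vertex 1.4 5.5 0.0
      vertex 7.0 0.7 0.0
      vertex 7.0 0.7 9.2
    endloop
  endfacet
  facet normal -0.6508 -0.7593 0.0000
    outer loop
      vertex 1.4 5.5 0.0
      vertex 7.0 0.7 9.2
      vertex 1.4 5.5 9.2
    endloop
  endfacet
  facet normal -0.0137 -0.9999 0.0000
    outer loop
      vertex 7.0 0.7 0.0
      vertex 14.3 0.6 0.0
      vertex 14.3 0.6 9.2
    endloop
  endfacet
  facet normal -0.0137 -0.9999 0.0000
    outer loop
      vertex 7.0 0.7 0.0
      vertex 14.3 0.6 9.2
      vertex 7.0 0.7 9.2
    endloop
  endfacet
  facet normal 0.6296 -0.7769 0.0000
    outer loop
      vertex 14.3 0.6 0.0
      vertex 20.1 5.3 0.0
      vertex 20.1 5.3 9.2
    endloop
  endfacet
  facet normal 0.6296 -0.7769 0.0000
    outer loop
      vertex 14.3 0.6 0.0
      vertex 20.1 5.3 9.2
      vertex 14.3 0.6 9.2
    endloop
  endfacet
  facet normal 0.9816 -0.1909 0.0000
    outer loop
      vertex 20.1 5.3 0.0
      vertex 21.5 12.5 0.0
      vertex 21.5 12.5 9.2
    endloop
  endfacet
  facet normal 0.9816 -0.1909 0.0000
    outer loop
      vertex 20.1 5.3 0.0
      vertex 21.5 12.5 9.2
      vertex 20.1 5.3 9.2
    endloop
  endfacet
endsolid part

The G0 Z moves step by Δz≈1.1 mm. Every layer's G1 loop is the same polygon, so the solid is a straight extrusion of it from z=0 to z≈9.2. Closing with flat bottom and top caps and triangulating gives 32 facets — a regular 9-sided prism (a cylinder approximated with 9 flat sides), circumscribed radius ≈ 10.8 mm, height ≈ 9.2 mm.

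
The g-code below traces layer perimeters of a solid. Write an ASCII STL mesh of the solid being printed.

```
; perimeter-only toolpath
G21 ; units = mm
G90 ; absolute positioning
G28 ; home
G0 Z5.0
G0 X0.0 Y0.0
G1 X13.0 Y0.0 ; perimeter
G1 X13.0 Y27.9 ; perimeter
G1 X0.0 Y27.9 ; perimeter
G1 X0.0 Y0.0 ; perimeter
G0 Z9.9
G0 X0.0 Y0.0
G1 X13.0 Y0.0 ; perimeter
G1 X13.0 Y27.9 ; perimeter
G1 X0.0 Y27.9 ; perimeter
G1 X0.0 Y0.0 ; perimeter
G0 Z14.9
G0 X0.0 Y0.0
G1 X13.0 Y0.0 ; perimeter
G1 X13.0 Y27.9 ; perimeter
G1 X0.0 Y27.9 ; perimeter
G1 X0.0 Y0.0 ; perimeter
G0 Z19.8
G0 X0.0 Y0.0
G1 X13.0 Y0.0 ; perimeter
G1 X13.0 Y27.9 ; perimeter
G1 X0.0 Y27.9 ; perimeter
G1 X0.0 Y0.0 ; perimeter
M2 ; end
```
solid part
  facet normal 0.0000 0.0000 -1.0000
    outer loop
      vertex 13.0 27.9 0.0
      vertex 13.0 0.0 0.0
      vertex 0.0 0.0 0.0
    endloop
  endfacet
  facet normal 0.0000 0.0000 -1.0000
    outer loop
      vertex 0.0 27.9 0.0
      vertex 13.0 27.9 0.0
      vertex 0.0 0.0 0.0
    endloop
  endfacet
  facet normal 0.0000 0.0000 1.0000
    outer loop
      vertex 0.0 0.0 19.8
      vertex 13.0 0.0 19.8
      vertex 13.0 27.9 19.8
    endloop
  endfacet
  facet normal 0.0000 0.0000 1.0000
    outer loop
      vertex 0.0 0.0 19.8
      vertex 13.0 27.9 19.8
      vertex 0.0 27.9 19.8
    endloop
  endfacet
  facet normal 0.0000 -1.0000 0.0000
    outer loop
      vertex 0.0 0.0 0.0
      vertex 13.0 0.0 0.0
      vertex 13.0 0.0 19.8
    endloop
  endfacet
  facet normal 0.0000 -1.0000 0.0000
    outer loop
      vertex 0.0 0.0 0.0
      vertex 13.0 0.0 19.8
      vertex 0.0 0.0 19.8
    endloop
  endfacet
  facet normal 0.0000 1.0000 0.0000
    outer loop
      vertex 13.0 27.9 19.8
      vertex 13.0 27.9 0.0
      vertex 0.0 27.9 0.0
    endloop
  endfacet
  facet normal 0.0000 1.0000 0.0000
    outer loop
      vertex 0.0 27.9 19.8
      vertex 13.0 27.9 19.8
      vertex 0.0 27.9 0.0
    endloop
  endfacet
  facet normal -1.0000 0.0000 0.0000
    outer loop
      vertex 0.0 27.9 19.8
      vertex 0.0 27.9 0.0
      vertex 0.0 0.0 0.0
    endloop
  endfacet
  facet normal -1.0000 0.0000 0.0000
    outer loop
      vertex 0.0 0.0 19.8
      vertex 0.0 27.9 19.8
      vertex 0.0 0.0 0.0
    endloop
  endfacet
  facet normal 1.0000 0.0000 0.0000
    outer loop
      vertex 13.0 0.0 0.0
      vertex 13.0 27.9 0.0
      vertex 13.0 27.9 19.8
    endloop
  endfacet
  facet normal 1.0000 0.0000 0.0000
    outer loop
      vertex 13.0 0.0 0.0
      vertex 13.0 27.9 19.8
      vertex 13.0 0.0 19.8
    endloop
  endfacet
endsolid part

The G0 Z moves step by Δz≈5.0 mm. Every layer's G1 loop is the same polygon, so the solid is a straight extrusion of it from z=0 to z≈19.8. Closing with flat bottom and top caps and triangulating gives 12 facets — a rectangular box, roughly 13 × 27.9 mm footprint and 19.8 mm tall.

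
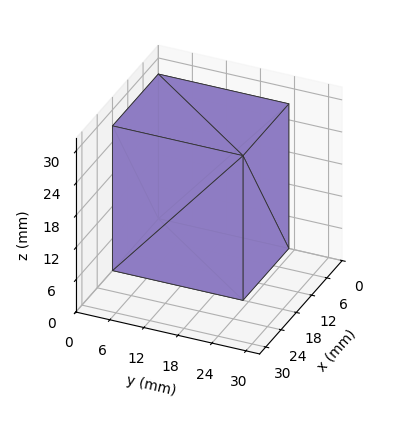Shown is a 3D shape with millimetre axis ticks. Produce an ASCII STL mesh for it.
Reading the render: the shape is a rectangular box, roughly 18 × 23 mm footprint and 27 mm tall (dimensions read to the nearest mm from the axis ticks). For the STL, each face is triangulated and given an outward normal.

solid part
  facet normal 0.0000 0.0000 -1.0000
    outer loop
      vertex 18.00 23.00 0.00
      vertex 18.00 0.00 0.00
      vertex 0.00 0.00 0.00
    endloop
  endfacet
  facet normal 0.0000 0.0000 -1.0000
    outer loop
      vertex 0.00 23.00 0.00
      vertex 18.00 23.00 0.00
      vertex 0.00 0.00 0.00
    endloop
  endfacet
  facet normal 0.0000 0.0000 1.0000
    outer loop
      vertex 0.00 0.00 27.00
      vertex 18.00 0.00 27.00
      vertex 18.00 23.00 27.00
    endloop
  endfacet
  facet normal 0.0000 0.0000 1.0000
    outer loop
      vertex 0.00 0.00 27.00
      vertex 18.00 23.00 27.00
      vertex 0.00 23.00 27.00
    endloop
  endfacet
  facet normal 0.0000 -1.0000 0.0000
    outer loop
      vertex 0.00 0.00 0.00
      vertex 18.00 0.00 0.00
      vertex 18.00 0.00 27.00
    endloop
  endfacet
  facet normal 0.0000 -1.0000 0.0000
    outer loop
      vertex 0.00 0.00 0.00
      vertex 18.00 0.00 27.00
      vertex 0.00 0.00 27.00
    endloop
  endfacet
  facet normal 0.0000 1.0000 0.0000
    outer loop
      vertex 18.00 23.00 27.00
      vertex 18.00 23.00 0.00
      vertex 0.00 23.00 0.00
    endloop
  endfacet
  facet normal 0.0000 1.0000 0.0000
    outer loop
      vertex 0.00 23.00 27.00
      vertex 18.00 23.00 27.00
      vertex 0.00 23.00 0.00
    endloop
  endfacet
  facet normal -1.0000 0.0000 0.0000
    outer loop
      vertex 0.00 23.00 27.00
      vertex 0.00 23.00 0.00
      vertex 0.00 0.00 0.00
    endloop
  endfacet
  facet normal -1.0000 0.0000 0.0000
    outer loop
      vertex 0.00 0.00 27.00
      vertex 0.00 23.00 27.00
      vertex 0.00 0.00 0.00
    endloop
  endfacet
  facet normal 1.0000 0.0000 0.0000
    outer loop
      vertex 18.00 0.00 0.00
      vertex 18.00 23.00 0.00
      vertex 18.00 23.00 27.00
    endloop
  endfacet
  facet normal 1.0000 0.0000 0.0000
    outer loop
      vertex 18.00 0.00 0.00
      vertex 18.00 23.00 27.00
      vertex 18.00 0.00 27.00
    endloop
  endfacet
endsolid part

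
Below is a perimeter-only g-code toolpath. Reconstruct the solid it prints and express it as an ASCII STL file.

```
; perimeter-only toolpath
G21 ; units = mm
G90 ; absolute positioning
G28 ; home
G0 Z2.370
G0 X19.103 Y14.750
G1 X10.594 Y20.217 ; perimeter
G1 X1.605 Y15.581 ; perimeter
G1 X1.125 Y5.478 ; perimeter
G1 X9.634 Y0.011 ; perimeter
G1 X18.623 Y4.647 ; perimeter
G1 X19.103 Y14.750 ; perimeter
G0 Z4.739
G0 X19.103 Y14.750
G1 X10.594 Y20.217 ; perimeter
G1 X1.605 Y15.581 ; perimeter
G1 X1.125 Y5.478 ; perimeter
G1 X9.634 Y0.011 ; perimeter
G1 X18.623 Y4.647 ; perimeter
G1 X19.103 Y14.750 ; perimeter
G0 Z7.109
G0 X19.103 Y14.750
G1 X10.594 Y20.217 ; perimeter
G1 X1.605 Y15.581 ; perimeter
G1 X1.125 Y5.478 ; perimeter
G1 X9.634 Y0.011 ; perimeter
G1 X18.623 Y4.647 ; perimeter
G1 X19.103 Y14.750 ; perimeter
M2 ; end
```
solid part
  facet normal 0.0000 0.0000 -1.0000
    outer loop
      vertex 1.605 15.581 0.000
      vertex 10.594 20.217 0.000
      vertex 19.103 14.750 0.000
    endloop
  endfacet
  facet normal 0.0000 0.0000 -1.0000
    outer loop
      vertex 1.125 5.478 0.000
      vertex 1.605 15.581 0.000
      vertex 19.103 14.750 0.000
    endloop
  endfacet
  facet normal 0.0000 0.0000 -1.0000
    outer loop
      vertex 9.634 0.011 0.000
      vertex 1.125 5.478 0.000
      vertex 19.103 14.750 0.000
    endloop
  endfacet
  facet normal 0.0000 0.0000 -1.0000
    outer loop
      vertex 18.623 4.647 0.000
      vertex 9.634 0.011 0.000
      vertex 19.103 14.750 0.000
    endloop
  endfacet
  facet normal 0.0000 0.0000 1.0000
    outer loop
      vertex 19.103 14.750 7.109
      vertex 10.594 20.217 7.109
      vertex 1.605 15.581 7.109
    endloop
  endfacet
  facet normal 0.0000 0.0000 1.0000
    outer loop
      vertex 19.103 14.750 7.109
      vertex 1.605 15.581 7.109
      vertex 1.125 5.478 7.109
    endloop
  endfacet
  facet normal 0.0000 0.0000 1.0000
    outer loop
      vertex 19.103 14.750 7.109
      vertex 1.125 5.478 7.109
      vertex 9.634 0.011 7.109
    endloop
  endfacet
  facet normal 0.0000 0.0000 1.0000
    outer loop
      vertex 19.103 14.750 7.109
      vertex 9.634 0.011 7.109
      vertex 18.623 4.647 7.109
    endloop
  endfacet
  facet normal 0.5405 0.8413 0.0000
    outer loop
      vertex 19.103 14.750 0.000
      vertex 10.594 20.217 0.000
      vertex 10.594 20.217 7.109
    endloop
  endfacet
  facet normal 0.5405 0.8413 0.0000
    outer loop
      vertex 19.103 14.750 0.000
      vertex 10.594 20.217 7.109
      vertex 19.103 14.750 7.109
    endloop
  endfacet
  facet normal -0.4584 0.8888 0.0000
    outer loop
      vertex 10.594 20.217 0.000
      vertex 1.605 15.581 0.000
      vertex 1.605 15.581 7.109
    endloop
  endfacet
  facet normal -0.4584 0.8888 0.0000
    outer loop
      vertex 10.594 20.217 0.000
      vertex 1.605 15.581 7.109
      vertex 10.594 20.217 7.109
    endloop
  endfacet
  facet normal -0.9989 0.0475 0.0000
    outer loop
      vertex 1.605 15.581 0.000
      vertex 1.125 5.478 0.000
      vertex 1.125 5.478 7.109
    endloop
  endfacet
  facet normal -0.9989 0.0475 0.0000
    outer loop
      vertex 1.605 15.581 0.000
      vertex 1.125 5.478 7.109
      vertex 1.605 15.581 7.109
    endloop
  endfacet
  facet normal -0.5405 -0.8413 0.0000
    outer loop
      vertex 1.125 5.478 0.000
      vertex 9.634 0.011 0.000
      vertex 9.634 0.011 7.109
    endloop
  endfacet
  facet normal -0.5405 -0.8413 0.0000
    outer loop
      vertex 1.125 5.478 0.000
      vertex 9.634 0.011 7.109
      vertex 1.125 5.478 7.109
    endloop
  endfacet
  facet normal 0.4584 -0.8888 0.0000
    outer loop
      vertex 9.634 0.011 0.000
      vertex 18.623 4.647 0.000
      vertex 18.623 4.647 7.109
    endloop
  endfacet
  facet normal 0.4584 -0.8888 0.0000
    outer loop
      vertex 9.634 0.011 0.000
      vertex 18.623 4.647 7.109
      vertex 9.634 0.011 7.109
    endloop
  endfacet
  facet normal 0.9989 -0.0475 0.0000
    outer loop
      vertex 18.623 4.647 0.000
      vertex 19.103 14.750 0.000
      vertex 19.103 14.750 7.109
    endloop
  endfacet
  facet normal 0.9989 -0.0475 0.0000
    outer loop
      vertex 18.623 4.647 0.000
      vertex 19.103 14.750 7.109
      vertex 18.623 4.647 7.109
    endloop
  endfacet
endsolid part

The G0 Z moves step by Δz≈2.370 mm. Every layer's G1 loop is the same polygon, so the solid is a straight extrusion of it from z=0 to z≈7.11. Closing with flat bottom and top caps and triangulating gives 20 facets — a regular 6-sided prism (a cylinder approximated with 6 flat sides), circumscribed radius ≈ 10.1 mm, height ≈ 7.11 mm.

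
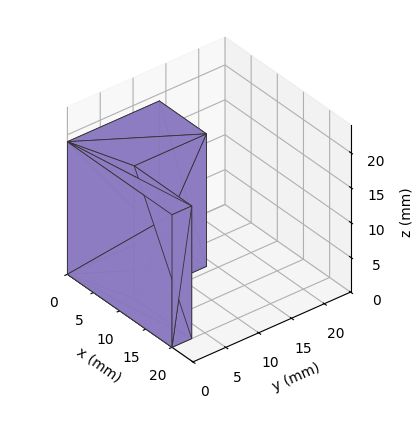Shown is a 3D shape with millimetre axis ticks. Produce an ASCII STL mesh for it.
Reading the render: the shape is an L-shaped prism: outer 20 × 14 mm, arm thicknesses ≈ 3 mm (horizontal) and 9 mm (vertical), extruded 19 mm in z (dimensions read to the nearest mm from the axis ticks). For the STL, each face is triangulated and given an outward normal.

solid part
  facet normal 0.0000 0.0000 -1.0000
    outer loop
      vertex 20.00 3.00 0.00
      vertex 20.00 0.00 0.00
      vertex 0.00 0.00 0.00
    endloop
  endfacet
  facet normal 0.0000 0.0000 -1.0000
    outer loop
      vertex 9.00 3.00 0.00
      vertex 20.00 3.00 0.00
      vertex 0.00 0.00 0.00
    endloop
  endfacet
  facet normal 0.0000 0.0000 -1.0000
    outer loop
      vertex 9.00 14.00 0.00
      vertex 9.00 3.00 0.00
      vertex 0.00 0.00 0.00
    endloop
  endfacet
  facet normal 0.0000 0.0000 -1.0000
    outer loop
      vertex 0.00 14.00 0.00
      vertex 9.00 14.00 0.00
      vertex 0.00 0.00 0.00
    endloop
  endfacet
  facet normal 0.0000 0.0000 1.0000
    outer loop
      vertex 0.00 0.00 19.00
      vertex 20.00 0.00 19.00
      vertex 20.00 3.00 19.00
    endloop
  endfacet
  facet normal 0.0000 0.0000 1.0000
    outer loop
      vertex 0.00 0.00 19.00
      vertex 20.00 3.00 19.00
      vertex 9.00 3.00 19.00
    endloop
  endfacet
  facet normal 0.0000 0.0000 1.0000
    outer loop
      vertex 0.00 0.00 19.00
      vertex 9.00 3.00 19.00
      vertex 9.00 14.00 19.00
    endloop
  endfacet
  facet normal 0.0000 0.0000 1.0000
    outer loop
      vertex 0.00 0.00 19.00
      vertex 9.00 14.00 19.00
      vertex 0.00 14.00 19.00
    endloop
  endfacet
  facet normal 0.0000 -1.0000 0.0000
    outer loop
      vertex 0.00 0.00 0.00
      vertex 20.00 0.00 0.00
      vertex 20.00 0.00 19.00
    endloop
  endfacet
  facet normal 0.0000 -1.0000 0.0000
    outer loop
      vertex 0.00 0.00 0.00
      vertex 20.00 0.00 19.00
      vertex 0.00 0.00 19.00
    endloop
  endfacet
  facet normal 1.0000 0.0000 0.0000
    outer loop
      vertex 20.00 0.00 0.00
      vertex 20.00 3.00 0.00
      vertex 20.00 3.00 19.00
    endloop
  endfacet
  facet normal 1.0000 0.0000 0.0000
    outer loop
      vertex 20.00 0.00 0.00
      vertex 20.00 3.00 19.00
      vertex 20.00 0.00 19.00
    endloop
  endfacet
  facet normal 0.0000 1.0000 0.0000
    outer loop
      vertex 20.00 3.00 0.00
      vertex 9.00 3.00 0.00
      vertex 9.00 3.00 19.00
    endloop
  endfacet
  facet normal 0.0000 1.0000 0.0000
    outer loop
      vertex 20.00 3.00 0.00
      vertex 9.00 3.00 19.00
      vertex 20.00 3.00 19.00
    endloop
  endfacet
  facet normal 1.0000 0.0000 0.0000
    outer loop
      vertex 9.00 3.00 0.00
      vertex 9.00 14.00 0.00
      vertex 9.00 14.00 19.00
    endloop
  endfacet
  facet normal 1.0000 0.0000 0.0000
    outer loop
      vertex 9.00 3.00 0.00
      vertex 9.00 14.00 19.00
      vertex 9.00 3.00 19.00
    endloop
  endfacet
  facet normal 0.0000 1.0000 0.0000
    outer loop
      vertex 9.00 14.00 0.00
      vertex 0.00 14.00 0.00
      vertex 0.00 14.00 19.00
    endloop
  endfacet
  facet normal 0.0000 1.0000 0.0000
    outer loop
      vertex 9.00 14.00 0.00
      vertex 0.00 14.00 19.00
      vertex 9.00 14.00 19.00
    endloop
  endfacet
  facet normal -1.0000 0.0000 0.0000
    outer loop
      vertex 0.00 14.00 0.00
      vertex 0.00 0.00 0.00
      vertex 0.00 0.00 19.00
    endloop
  endfacet
  facet normal -1.0000 0.0000 0.0000
    outer loop
      vertex 0.00 14.00 0.00
      vertex 0.00 0.00 19.00
      vertex 0.00 14.00 19.00
    endloop
  endfacet
endsolid part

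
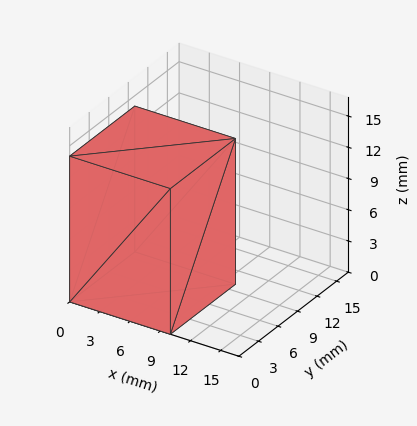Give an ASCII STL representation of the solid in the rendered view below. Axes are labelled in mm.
Reading the render: the shape is a rectangular box, roughly 10 × 10 mm footprint and 14 mm tall (dimensions read to the nearest mm from the axis ticks). For the STL, each face is triangulated and given an outward normal.

solid part
  facet normal 0.0000 0.0000 -1.0000
    outer loop
      vertex 10.000 10.000 0.000
      vertex 10.000 0.000 0.000
      vertex 0.000 0.000 0.000
    endloop
  endfacet
  facet normal 0.0000 0.0000 -1.0000
    outer loop
      vertex 0.000 10.000 0.000
      vertex 10.000 10.000 0.000
      vertex 0.000 0.000 0.000
    endloop
  endfacet
  facet normal 0.0000 0.0000 1.0000
    outer loop
      vertex 0.000 0.000 14.000
      vertex 10.000 0.000 14.000
      vertex 10.000 10.000 14.000
    endloop
  endfacet
  facet normal 0.0000 0.0000 1.0000
    outer loop
      vertex 0.000 0.000 14.000
      vertex 10.000 10.000 14.000
      vertex 0.000 10.000 14.000
    endloop
  endfacet
  facet normal 0.0000 -1.0000 0.0000
    outer loop
      vertex 0.000 0.000 0.000
      vertex 10.000 0.000 0.000
      vertex 10.000 0.000 14.000
    endloop
  endfacet
  facet normal 0.0000 -1.0000 0.0000
    outer loop
      vertex 0.000 0.000 0.000
      vertex 10.000 0.000 14.000
      vertex 0.000 0.000 14.000
    endloop
  endfacet
  facet normal 0.0000 1.0000 0.0000
    outer loop
      vertex 10.000 10.000 14.000
      vertex 10.000 10.000 0.000
      vertex 0.000 10.000 0.000
    endloop
  endfacet
  facet normal 0.0000 1.0000 0.0000
    outer loop
      vertex 0.000 10.000 14.000
      vertex 10.000 10.000 14.000
      vertex 0.000 10.000 0.000
    endloop
  endfacet
  facet normal -1.0000 0.0000 0.0000
    outer loop
      vertex 0.000 10.000 14.000
      vertex 0.000 10.000 0.000
      vertex 0.000 0.000 0.000
    endloop
  endfacet
  facet normal -1.0000 0.0000 0.0000
    outer loop
      vertex 0.000 0.000 14.000
      vertex 0.000 10.000 14.000
      vertex 0.000 0.000 0.000
    endloop
  endfacet
  facet normal 1.0000 0.0000 0.0000
    outer loop
      vertex 10.000 0.000 0.000
      vertex 10.000 10.000 0.000
      vertex 10.000 10.000 14.000
    endloop
  endfacet
  facet normal 1.0000 0.0000 0.0000
    outer loop
      vertex 10.000 0.000 0.000
      vertex 10.000 10.000 14.000
      vertex 10.000 0.000 14.000
    endloop
  endfacet
endsolid part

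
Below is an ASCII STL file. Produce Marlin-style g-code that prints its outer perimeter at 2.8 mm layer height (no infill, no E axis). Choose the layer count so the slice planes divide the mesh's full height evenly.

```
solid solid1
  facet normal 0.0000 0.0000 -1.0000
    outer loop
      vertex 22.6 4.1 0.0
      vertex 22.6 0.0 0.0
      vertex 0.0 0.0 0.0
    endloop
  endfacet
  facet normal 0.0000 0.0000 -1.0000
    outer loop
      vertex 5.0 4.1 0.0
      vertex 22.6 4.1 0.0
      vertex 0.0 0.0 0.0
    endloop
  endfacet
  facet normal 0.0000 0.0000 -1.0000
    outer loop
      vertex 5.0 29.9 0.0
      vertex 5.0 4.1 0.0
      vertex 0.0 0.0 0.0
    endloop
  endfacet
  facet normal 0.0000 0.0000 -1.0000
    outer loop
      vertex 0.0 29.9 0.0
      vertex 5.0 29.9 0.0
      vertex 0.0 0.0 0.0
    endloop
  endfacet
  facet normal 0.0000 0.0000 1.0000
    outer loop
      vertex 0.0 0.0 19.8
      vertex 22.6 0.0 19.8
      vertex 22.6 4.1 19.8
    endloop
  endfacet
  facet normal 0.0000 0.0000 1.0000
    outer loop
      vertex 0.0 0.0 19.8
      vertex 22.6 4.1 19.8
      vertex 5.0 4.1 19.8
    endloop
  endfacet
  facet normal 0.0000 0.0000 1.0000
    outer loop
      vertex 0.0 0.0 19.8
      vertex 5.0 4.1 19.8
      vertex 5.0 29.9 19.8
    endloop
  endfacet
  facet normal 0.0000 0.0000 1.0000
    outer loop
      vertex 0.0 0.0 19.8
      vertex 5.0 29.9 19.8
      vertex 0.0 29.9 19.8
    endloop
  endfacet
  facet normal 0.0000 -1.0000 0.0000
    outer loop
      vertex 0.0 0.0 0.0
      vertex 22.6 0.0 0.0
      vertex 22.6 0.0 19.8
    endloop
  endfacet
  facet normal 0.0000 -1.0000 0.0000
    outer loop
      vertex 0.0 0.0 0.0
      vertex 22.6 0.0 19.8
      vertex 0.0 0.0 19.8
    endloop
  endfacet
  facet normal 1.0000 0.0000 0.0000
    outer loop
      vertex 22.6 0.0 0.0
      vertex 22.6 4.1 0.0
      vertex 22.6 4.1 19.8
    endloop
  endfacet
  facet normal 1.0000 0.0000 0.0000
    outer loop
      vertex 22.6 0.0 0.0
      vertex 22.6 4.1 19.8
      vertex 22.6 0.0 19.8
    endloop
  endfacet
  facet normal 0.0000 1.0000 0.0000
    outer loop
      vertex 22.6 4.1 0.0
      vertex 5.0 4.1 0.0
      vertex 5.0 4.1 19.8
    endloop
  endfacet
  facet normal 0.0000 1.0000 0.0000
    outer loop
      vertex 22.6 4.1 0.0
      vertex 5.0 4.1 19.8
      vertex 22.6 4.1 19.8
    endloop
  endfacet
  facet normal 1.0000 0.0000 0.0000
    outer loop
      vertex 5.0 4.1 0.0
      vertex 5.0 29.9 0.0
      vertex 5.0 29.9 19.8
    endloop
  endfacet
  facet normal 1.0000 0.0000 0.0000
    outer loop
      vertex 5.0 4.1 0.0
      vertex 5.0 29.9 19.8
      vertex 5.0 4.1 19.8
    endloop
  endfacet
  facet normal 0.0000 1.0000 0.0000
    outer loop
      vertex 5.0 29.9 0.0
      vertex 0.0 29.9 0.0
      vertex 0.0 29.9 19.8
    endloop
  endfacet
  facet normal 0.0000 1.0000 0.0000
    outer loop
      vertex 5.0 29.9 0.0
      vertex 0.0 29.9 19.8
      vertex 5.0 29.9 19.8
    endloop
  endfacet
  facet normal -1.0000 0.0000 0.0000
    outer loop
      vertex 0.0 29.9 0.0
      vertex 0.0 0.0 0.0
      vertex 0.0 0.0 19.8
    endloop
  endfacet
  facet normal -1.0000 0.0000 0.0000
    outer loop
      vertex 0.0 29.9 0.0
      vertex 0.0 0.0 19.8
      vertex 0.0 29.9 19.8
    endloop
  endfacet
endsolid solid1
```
; perimeter-only toolpath
G21 ; units = mm
G90 ; absolute positioning
G28 ; home
; layer 1
G0 Z2.8
G0 X0.0 Y0.0
G1 X22.6 Y0.0
G1 X22.6 Y4.1
G1 X5.0 Y4.1
G1 X5.0 Y29.9
G1 X0.0 Y29.9
G1 X0.0 Y0.0
; layer 2
G0 Z5.7
G0 X0.0 Y0.0
G1 X22.6 Y0.0
G1 X22.6 Y4.1
G1 X5.0 Y4.1
G1 X5.0 Y29.9
G1 X0.0 Y29.9
G1 X0.0 Y0.0
; layer 3
G0 Z8.5
G0 X0.0 Y0.0
G1 X22.6 Y0.0
G1 X22.6 Y4.1
G1 X5.0 Y4.1
G1 X5.0 Y29.9
G1 X0.0 Y29.9
G1 X0.0 Y0.0
; layer 4
G0 Z11.3
G0 X0.0 Y0.0
G1 X22.6 Y0.0
G1 X22.6 Y4.1
G1 X5.0 Y4.1
G1 X5.0 Y29.9
G1 X0.0 Y29.9
G1 X0.0 Y0.0
; layer 5
G0 Z14.1
G0 X0.0 Y0.0
G1 X22.6 Y0.0
G1 X22.6 Y4.1
G1 X5.0 Y4.1
G1 X5.0 Y29.9
G1 X0.0 Y29.9
G1 X0.0 Y0.0
; layer 6
G0 Z17.0
G0 X0.0 Y0.0
G1 X22.6 Y0.0
G1 X22.6 Y4.1
G1 X5.0 Y4.1
G1 X5.0 Y29.9
G1 X0.0 Y29.9
G1 X0.0 Y0.0
; layer 7
G0 Z19.8
G0 X0.0 Y0.0
G1 X22.6 Y0.0
G1 X22.6 Y4.1
G1 X5.0 Y4.1
G1 X5.0 Y29.9
G1 X0.0 Y29.9
G1 X0.0 Y0.0
M2 ; end

The solid is an L-shaped prism: outer 22.6 × 29.9 mm, arm thicknesses ≈ 4.1 mm (horizontal) and 5 mm (vertical), extruded 19.8 mm in z. Slicing at Δz = 2.8 mm — 7 equal slices spanning the solid's height, so layer i sits at z = i·h/7 — gives 7 non-empty perimeters. Each is a 6-segment closed polygon; G0 lifts to the layer z and rapids to the start vertex, then G1 traces the edges.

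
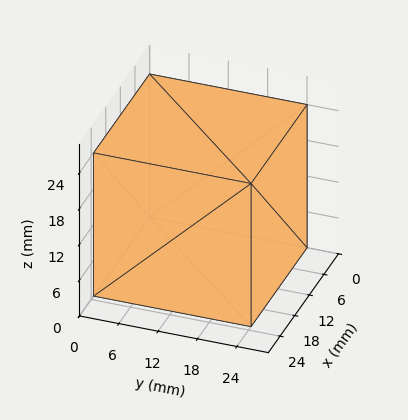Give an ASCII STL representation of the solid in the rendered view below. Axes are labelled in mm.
Reading the render: the shape is a rectangular box, roughly 23 × 24 mm footprint and 24 mm tall (dimensions read to the nearest mm from the axis ticks). For the STL, each face is triangulated and given an outward normal.

solid part
  facet normal 0.0000 0.0000 -1.0000
    outer loop
      vertex 23.00 24.00 0.00
      vertex 23.00 0.00 0.00
      vertex 0.00 0.00 0.00
    endloop
  endfacet
  facet normal 0.0000 0.0000 -1.0000
    outer loop
      vertex 0.00 24.00 0.00
      vertex 23.00 24.00 0.00
      vertex 0.00 0.00 0.00
    endloop
  endfacet
  facet normal 0.0000 0.0000 1.0000
    outer loop
      vertex 0.00 0.00 24.00
      vertex 23.00 0.00 24.00
      vertex 23.00 24.00 24.00
    endloop
  endfacet
  facet normal 0.0000 0.0000 1.0000
    outer loop
      vertex 0.00 0.00 24.00
      vertex 23.00 24.00 24.00
      vertex 0.00 24.00 24.00
    endloop
  endfacet
  facet normal 0.0000 -1.0000 0.0000
    outer loop
      vertex 0.00 0.00 0.00
      vertex 23.00 0.00 0.00
      vertex 23.00 0.00 24.00
    endloop
  endfacet
  facet normal 0.0000 -1.0000 0.0000
    outer loop
      vertex 0.00 0.00 0.00
      vertex 23.00 0.00 24.00
      vertex 0.00 0.00 24.00
    endloop
  endfacet
  facet normal 0.0000 1.0000 0.0000
    outer loop
      vertex 23.00 24.00 24.00
      vertex 23.00 24.00 0.00
      vertex 0.00 24.00 0.00
    endloop
  endfacet
  facet normal 0.0000 1.0000 0.0000
    outer loop
      vertex 0.00 24.00 24.00
      vertex 23.00 24.00 24.00
      vertex 0.00 24.00 0.00
    endloop
  endfacet
  facet normal -1.0000 0.0000 0.0000
    outer loop
      vertex 0.00 24.00 24.00
      vertex 0.00 24.00 0.00
      vertex 0.00 0.00 0.00
    endloop
  endfacet
  facet normal -1.0000 0.0000 0.0000
    outer loop
      vertex 0.00 0.00 24.00
      vertex 0.00 24.00 24.00
      vertex 0.00 0.00 0.00
    endloop
  endfacet
  facet normal 1.0000 0.0000 0.0000
    outer loop
      vertex 23.00 0.00 0.00
      vertex 23.00 24.00 0.00
      vertex 23.00 24.00 24.00
    endloop
  endfacet
  facet normal 1.0000 0.0000 0.0000
    outer loop
      vertex 23.00 0.00 0.00
      vertex 23.00 24.00 24.00
      vertex 23.00 0.00 24.00
    endloop
  endfacet
endsolid part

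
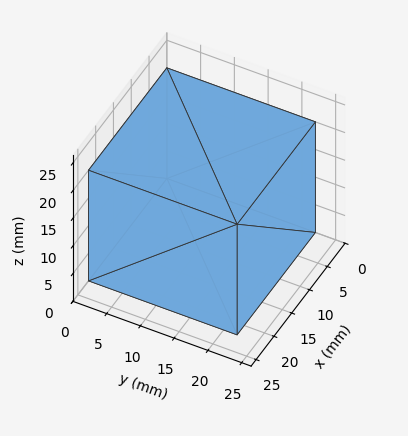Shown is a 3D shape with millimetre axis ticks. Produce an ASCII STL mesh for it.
Reading the render: the shape is a rectangular box, roughly 22 × 22 mm footprint and 20 mm tall (dimensions read to the nearest mm from the axis ticks). For the STL, each face is triangulated and given an outward normal.

solid part
  facet normal 0.0000 0.0000 -1.0000
    outer loop
      vertex 22.000 22.000 0.000
      vertex 22.000 0.000 0.000
      vertex 0.000 0.000 0.000
    endloop
  endfacet
  facet normal 0.0000 0.0000 -1.0000
    outer loop
      vertex 0.000 22.000 0.000
      vertex 22.000 22.000 0.000
      vertex 0.000 0.000 0.000
    endloop
  endfacet
  facet normal 0.0000 0.0000 1.0000
    outer loop
      vertex 0.000 0.000 20.000
      vertex 22.000 0.000 20.000
      vertex 22.000 22.000 20.000
    endloop
  endfacet
  facet normal 0.0000 0.0000 1.0000
    outer loop
      vertex 0.000 0.000 20.000
      vertex 22.000 22.000 20.000
      vertex 0.000 22.000 20.000
    endloop
  endfacet
  facet normal 0.0000 -1.0000 0.0000
    outer loop
      vertex 0.000 0.000 0.000
      vertex 22.000 0.000 0.000
      vertex 22.000 0.000 20.000
    endloop
  endfacet
  facet normal 0.0000 -1.0000 0.0000
    outer loop
      vertex 0.000 0.000 0.000
      vertex 22.000 0.000 20.000
      vertex 0.000 0.000 20.000
    endloop
  endfacet
  facet normal 0.0000 1.0000 0.0000
    outer loop
      vertex 22.000 22.000 20.000
      vertex 22.000 22.000 0.000
      vertex 0.000 22.000 0.000
    endloop
  endfacet
  facet normal 0.0000 1.0000 0.0000
    outer loop
      vertex 0.000 22.000 20.000
      vertex 22.000 22.000 20.000
      vertex 0.000 22.000 0.000
    endloop
  endfacet
  facet normal -1.0000 0.0000 0.0000
    outer loop
      vertex 0.000 22.000 20.000
      vertex 0.000 22.000 0.000
      vertex 0.000 0.000 0.000
    endloop
  endfacet
  facet normal -1.0000 0.0000 0.0000
    outer loop
      vertex 0.000 0.000 20.000
      vertex 0.000 22.000 20.000
      vertex 0.000 0.000 0.000
    endloop
  endfacet
  facet normal 1.0000 0.0000 0.0000
    outer loop
      vertex 22.000 0.000 0.000
      vertex 22.000 22.000 0.000
      vertex 22.000 22.000 20.000
    endloop
  endfacet
  facet normal 1.0000 0.0000 0.0000
    outer loop
      vertex 22.000 0.000 0.000
      vertex 22.000 22.000 20.000
      vertex 22.000 0.000 20.000
    endloop
  endfacet
endsolid part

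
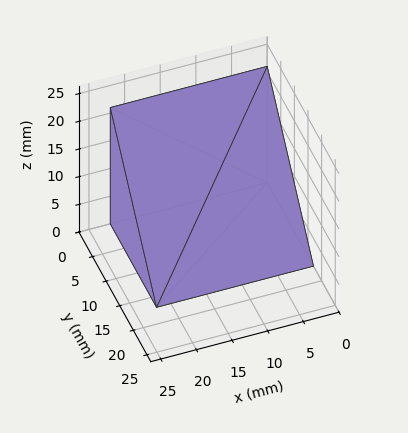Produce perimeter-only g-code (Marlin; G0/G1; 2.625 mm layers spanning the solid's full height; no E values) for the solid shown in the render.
Reading the render: the shape is a wedge (ramp): 22 × 17 mm base, rising to 21 mm along the y=0 edge and sloping linearly to z=0 at y=17 (dimensions read to the nearest mm from the axis ticks). For the g-code, the solid's height is divided into equal slices at the stated Δz and each level perimeter traced with G1 moves after a G0 lift.

; perimeter-only toolpath
G21 ; units = mm
G90 ; absolute positioning
G28 ; home
; layer 1
G0 Z2.625
G0 X0.000 Y0.000
G1 X22.000 Y0.000
G1 X22.000 Y14.875
G1 X0.000 Y14.875
G1 X0.000 Y0.000
; layer 2
G0 Z5.250
G0 X0.000 Y0.000
G1 X22.000 Y0.000
G1 X22.000 Y12.750
G1 X0.000 Y12.750
G1 X0.000 Y0.000
; layer 3
G0 Z7.875
G0 X0.000 Y0.000
G1 X22.000 Y0.000
G1 X22.000 Y10.625
G1 X0.000 Y10.625
G1 X0.000 Y0.000
; layer 4
G0 Z10.500
G0 X0.000 Y0.000
G1 X22.000 Y0.000
G1 X22.000 Y8.500
G1 X0.000 Y8.500
G1 X0.000 Y0.000
; layer 5
G0 Z13.125
G0 X0.000 Y0.000
G1 X22.000 Y0.000
G1 X22.000 Y6.375
G1 X0.000 Y6.375
G1 X0.000 Y0.000
; layer 6
G0 Z15.750
G0 X0.000 Y0.000
G1 X22.000 Y0.000
G1 X22.000 Y4.250
G1 X0.000 Y4.250
G1 X0.000 Y0.000
; layer 7
G0 Z18.375
G0 X0.000 Y0.000
G1 X22.000 Y0.000
G1 X22.000 Y2.125
G1 X0.000 Y2.125
G1 X0.000 Y0.000
M2 ; end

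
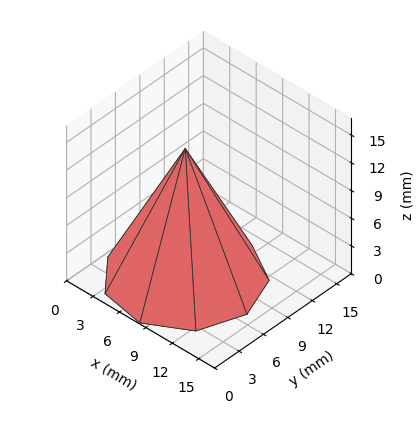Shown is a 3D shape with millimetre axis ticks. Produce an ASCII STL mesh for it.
Reading the render: the shape is a regular 9-sided pyramid, base circumscribed radius ≈ 7 mm, apex at z ≈ 14 mm (dimensions read to the nearest mm from the axis ticks). For the STL, each face is triangulated and given an outward normal.

solid part
  facet normal 0.0000 0.0000 -1.0000
    outer loop
      vertex 8.22 13.89 0.00
      vertex 12.36 11.50 0.00
      vertex 14.00 7.00 0.00
    endloop
  endfacet
  facet normal 0.0000 0.0000 -1.0000
    outer loop
      vertex 3.50 13.06 0.00
      vertex 8.22 13.89 0.00
      vertex 14.00 7.00 0.00
    endloop
  endfacet
  facet normal 0.0000 0.0000 -1.0000
    outer loop
      vertex 0.42 9.39 0.00
      vertex 3.50 13.06 0.00
      vertex 14.00 7.00 0.00
    endloop
  endfacet
  facet normal 0.0000 0.0000 -1.0000
    outer loop
      vertex 0.42 4.61 0.00
      vertex 0.42 9.39 0.00
      vertex 14.00 7.00 0.00
    endloop
  endfacet
  facet normal 0.0000 0.0000 -1.0000
    outer loop
      vertex 3.50 0.94 0.00
      vertex 0.42 4.61 0.00
      vertex 14.00 7.00 0.00
    endloop
  endfacet
  facet normal 0.0000 0.0000 -1.0000
    outer loop
      vertex 8.22 0.11 0.00
      vertex 3.50 0.94 0.00
      vertex 14.00 7.00 0.00
    endloop
  endfacet
  facet normal 0.0000 0.0000 -1.0000
    outer loop
      vertex 12.36 2.50 0.00
      vertex 8.22 0.11 0.00
      vertex 14.00 7.00 0.00
    endloop
  endfacet
  facet normal 0.8504 0.3099 0.4252
    outer loop
      vertex 14.00 7.00 0.00
      vertex 12.36 11.50 0.00
      vertex 7.00 7.00 14.00
    endloop
  endfacet
  facet normal 0.4525 0.7839 0.4252
    outer loop
      vertex 12.36 11.50 0.00
      vertex 8.22 13.89 0.00
      vertex 7.00 7.00 14.00
    endloop
  endfacet
  facet normal -0.1568 0.8915 0.4251
    outer loop
      vertex 8.22 13.89 0.00
      vertex 3.50 13.06 0.00
      vertex 7.00 7.00 14.00
    endloop
  endfacet
  facet normal -0.6933 0.5818 0.4252
    outer loop
      vertex 3.50 13.06 0.00
      vertex 0.42 9.39 0.00
      vertex 7.00 7.00 14.00
    endloop
  endfacet
  facet normal -0.9050 0.0000 0.4254
    outer loop
      vertex 0.42 9.39 0.00
      vertex 0.42 4.61 0.00
      vertex 7.00 7.00 14.00
    endloop
  endfacet
  facet normal -0.6933 -0.5818 0.4252
    outer loop
      vertex 0.42 4.61 0.00
      vertex 3.50 0.94 0.00
      vertex 7.00 7.00 14.00
    endloop
  endfacet
  facet normal -0.1568 -0.8915 0.4251
    outer loop
      vertex 3.50 0.94 0.00
      vertex 8.22 0.11 0.00
      vertex 7.00 7.00 14.00
    endloop
  endfacet
  facet normal 0.4525 -0.7839 0.4252
    outer loop
      vertex 8.22 0.11 0.00
      vertex 12.36 2.50 0.00
      vertex 7.00 7.00 14.00
    endloop
  endfacet
  facet normal 0.8504 -0.3099 0.4252
    outer loop
      vertex 12.36 2.50 0.00
      vertex 14.00 7.00 0.00
      vertex 7.00 7.00 14.00
    endloop
  endfacet
endsolid part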